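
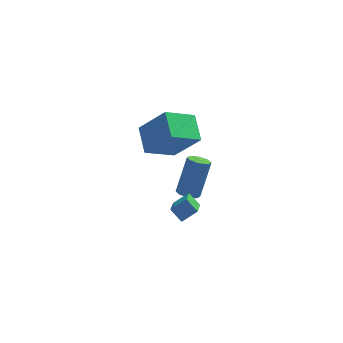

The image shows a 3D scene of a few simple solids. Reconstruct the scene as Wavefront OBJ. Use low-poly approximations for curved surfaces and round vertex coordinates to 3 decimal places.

v 1.212 -2.557 -2.846
v 1.577 -2.998 -2.754
v 2.152 -2.164 -1.041
v 1.788 -1.723 -1.134
v 1.766 -2.666 -2.979
v 2.342 -1.832 -1.267
v 1.631 -2.27 -3.127
v 2.206 -1.436 -1.414
v 1.25 -2.042 -3.11
v 1.826 -1.208 -1.397
v 0.848 -2.116 -2.939
v 1.423 -1.282 -1.226
v 0.658 -2.448 -2.713
v 1.234 -1.614 -1.001
v 0.794 -2.844 -2.566
v 1.369 -2.01 -0.853
v 1.174 -3.072 -2.583
v 1.75 -2.238 -0.87
v 0.279 -4.439 -2.014
v 1.01 -4.229 -1.515
v 0.496 -3.165 -2.869
v 1.227 -2.954 -2.37
v 0.753 -4.866 -2.53
v 1.484 -4.655 -2.031
v 0.97 -3.591 -3.385
v 1.701 -3.381 -2.886
v 0.866 1.545 -3.93
v -0.589 0.951 -3.033
v 0.667 2.947 -3.325
v -0.788 2.353 -2.428
v 2.108 1.007 -2.272
v 0.653 0.413 -1.375
v 1.909 2.409 -1.667
v 0.454 1.815 -0.77
f 2 1 5
f 2 5 3
f 3 5 6
f 3 6 4
f 5 1 7
f 5 7 6
f 6 7 8
f 6 8 4
f 7 1 9
f 7 9 8
f 8 9 10
f 8 10 4
f 9 1 11
f 9 11 10
f 10 11 12
f 10 12 4
f 11 1 13
f 11 13 12
f 12 13 14
f 12 14 4
f 13 1 15
f 13 15 14
f 14 15 16
f 14 16 4
f 15 1 17
f 15 17 16
f 16 17 18
f 16 18 4
f 17 1 2
f 17 2 18
f 18 2 3
f 18 3 4
f 20 22 19
f 23 20 19
f 19 22 21
f 21 23 19
f 20 26 22
f 24 20 23
f 24 26 20
f 22 26 21
f 25 23 21
f 21 26 25
f 25 24 23
f 26 24 25
f 28 30 27
f 31 28 27
f 27 30 29
f 29 31 27
f 28 34 30
f 32 28 31
f 32 34 28
f 30 34 29
f 33 31 29
f 29 34 33
f 33 32 31
f 34 32 33



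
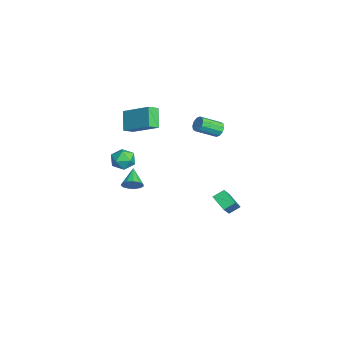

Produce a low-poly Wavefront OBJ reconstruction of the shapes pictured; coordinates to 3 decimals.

v 2.977 -2.302 3.451
v 3.729 -2.567 3.306
v 2.491 -3.313 2.774
v 3.243 -3.578 2.629
v 2.939 -3.61 3.379
v 3.239 -2.985 3.798
v 2.981 -2.895 2.282
v 3.281 -2.27 2.701
v 3.731 -2.933 2.584
v 3.705 -3.375 3.262
v 2.515 -2.505 2.818
v 2.489 -2.947 3.496
v -2.833 3.34 1.336
v -2.514 3.624 1.713
v -2.247 2.304 2.481
v -2.567 2.02 2.104
v -2.847 3.624 1.83
v -2.58 2.305 2.598
v -3.174 3.516 1.758
v -2.907 2.197 2.526
v -3.371 3.341 1.525
v -3.104 2.021 2.293
v -3.363 3.165 1.22
v -3.096 1.845 1.987
v -3.153 3.056 0.959
v -2.886 1.736 1.727
v -2.82 3.055 0.842
v -2.553 1.736 1.61
v -2.493 3.163 0.914
v -2.226 1.844 1.682
v -2.296 3.339 1.147
v -2.029 2.019 1.915
v -2.304 3.515 1.453
v -2.037 2.195 2.22
v -1.567 3.185 -4.305
v -0.185 2.662 -2.914
v -1.735 3.906 -3.867
v -0.353 3.383 -2.476
v -0.727 3.757 -4.924
v 0.655 3.234 -3.533
v -0.895 4.478 -4.486
v 0.487 3.955 -3.095
v -2.529 -1.991 -3.146
v -2.181 -1.591 -2.673
v -3.711 -1.829 -2.414
v -2.32 -1.341 -2.952
v -2.525 -1.296 -3.293
v -2.731 -1.473 -3.587
v -2.873 -1.813 -3.741
v -2.906 -2.211 -3.706
v -2.819 -2.538 -3.493
v -2.64 -2.692 -3.17
v -2.426 -2.623 -2.839
v -2.244 -2.354 -2.606
v -2.153 -1.969 -2.544
v -1.805 -2.546 4.001
v -0.576 -1.129 5.051
v -2.185 -1.93 3.615
v -0.956 -0.513 4.666
v -0.824 -2.607 2.934
v 0.405 -1.19 3.985
v -1.204 -1.991 2.549
v 0.025 -0.574 3.599
f 1 12 6
f 1 6 2
f 1 2 8
f 1 8 11
f 1 11 12
f 2 6 10
f 6 12 5
f 12 11 3
f 11 8 7
f 8 2 9
f 4 10 5
f 4 5 3
f 4 3 7
f 4 7 9
f 4 9 10
f 5 10 6
f 3 5 12
f 7 3 11
f 9 7 8
f 10 9 2
f 14 13 17
f 14 17 15
f 15 17 18
f 15 18 16
f 17 13 19
f 17 19 18
f 18 19 20
f 18 20 16
f 19 13 21
f 19 21 20
f 20 21 22
f 20 22 16
f 21 13 23
f 21 23 22
f 22 23 24
f 22 24 16
f 23 13 25
f 23 25 24
f 24 25 26
f 24 26 16
f 25 13 27
f 25 27 26
f 26 27 28
f 26 28 16
f 27 13 29
f 27 29 28
f 28 29 30
f 28 30 16
f 29 13 31
f 29 31 30
f 30 31 32
f 30 32 16
f 31 13 33
f 31 33 32
f 32 33 34
f 32 34 16
f 33 13 14
f 33 14 34
f 34 14 15
f 34 15 16
f 36 38 35
f 39 36 35
f 35 38 37
f 37 39 35
f 36 42 38
f 40 36 39
f 40 42 36
f 38 42 37
f 41 39 37
f 37 42 41
f 41 40 39
f 42 40 41
f 44 43 46
f 44 46 45
f 46 43 47
f 46 47 45
f 47 43 48
f 47 48 45
f 48 43 49
f 48 49 45
f 49 43 50
f 49 50 45
f 50 43 51
f 50 51 45
f 51 43 52
f 51 52 45
f 52 43 53
f 52 53 45
f 53 43 54
f 53 54 45
f 54 43 55
f 54 55 45
f 55 43 44
f 55 44 45
f 57 59 56
f 60 57 56
f 56 59 58
f 58 60 56
f 57 63 59
f 61 57 60
f 61 63 57
f 59 63 58
f 62 60 58
f 58 63 62
f 62 61 60
f 63 61 62



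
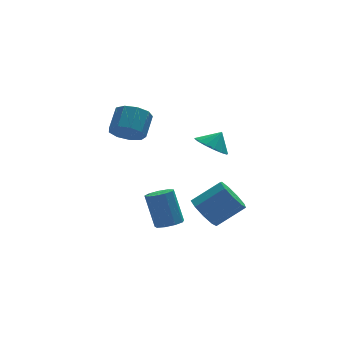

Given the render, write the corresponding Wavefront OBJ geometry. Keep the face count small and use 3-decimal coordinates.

v 0.952 1.57 -4.178
v 1.589 2.004 -4.295
v 1.345 2.864 -2.439
v 0.708 2.43 -2.322
v 1.157 2.263 -4.472
v 0.913 3.122 -2.616
v 0.629 2.198 -4.511
v 0.385 3.057 -2.655
v 0.252 1.839 -4.394
v 0.008 2.698 -2.538
v 0.202 1.354 -4.176
v -0.041 2.213 -2.32
v 0.504 0.971 -3.959
v 0.26 1.83 -2.103
v 1.014 0.868 -3.845
v 0.771 1.727 -1.988
v 1.496 1.094 -3.886
v 1.252 1.953 -2.03
v 1.723 1.543 -4.064
v 1.479 2.402 -2.208
v 3.017 1.148 1.367
v 3.597 1.762 0.849
v 3.643 1.272 2.213
v 3.244 2.064 1.066
v 2.83 2.121 1.363
v 2.467 1.917 1.662
v 2.251 1.507 1.881
v 2.24 1.001 1.962
v 2.438 0.535 1.884
v 2.79 0.233 1.667
v 3.204 0.176 1.37
v 3.567 0.38 1.072
v 3.783 0.79 0.852
v 3.794 1.296 0.771
v 2.552 0.91 -3.304
v 3.174 0.913 -4.15
v 4.709 0.772 -3.022
v 4.088 0.77 -2.176
v 3.068 1.585 -3.921
v 4.603 1.445 -2.794
v 2.72 1.942 -3.404
v 4.255 1.801 -2.276
v 2.294 1.816 -2.839
v 3.829 1.675 -1.712
v 1.989 1.266 -2.492
v 3.524 1.125 -1.365
v 1.947 0.55 -2.525
v 3.482 0.409 -1.397
v 2.189 0.002 -2.922
v 3.724 -0.138 -1.795
v 2.6 -0.12 -3.498
v 4.136 -0.261 -2.37
v 2.99 0.239 -3.983
v 4.525 0.098 -2.855
v -0.953 2.504 2.344
v -0.409 1.779 2.716
v 0.278 2.731 3.568
v -0.267 3.456 3.196
v -0.106 2.041 2.179
v 0.581 2.993 3.03
v -0.199 2.52 1.719
v 0.488 3.471 2.57
v -0.645 2.991 1.552
v 0.041 3.943 2.403
v -1.236 3.235 1.755
v -0.549 4.187 2.607
v -1.694 3.137 2.234
v -1.007 4.088 3.086
v -1.806 2.742 2.765
v -1.119 3.694 3.617
v -1.519 2.237 3.099
v -0.832 3.188 3.95
v -0.967 1.856 3.079
v -0.28 2.808 3.931
f 2 1 5
f 2 5 3
f 3 5 6
f 3 6 4
f 5 1 7
f 5 7 6
f 6 7 8
f 6 8 4
f 7 1 9
f 7 9 8
f 8 9 10
f 8 10 4
f 9 1 11
f 9 11 10
f 10 11 12
f 10 12 4
f 11 1 13
f 11 13 12
f 12 13 14
f 12 14 4
f 13 1 15
f 13 15 14
f 14 15 16
f 14 16 4
f 15 1 17
f 15 17 16
f 16 17 18
f 16 18 4
f 17 1 19
f 17 19 18
f 18 19 20
f 18 20 4
f 19 1 2
f 19 2 20
f 20 2 3
f 20 3 4
f 22 21 24
f 22 24 23
f 24 21 25
f 24 25 23
f 25 21 26
f 25 26 23
f 26 21 27
f 26 27 23
f 27 21 28
f 27 28 23
f 28 21 29
f 28 29 23
f 29 21 30
f 29 30 23
f 30 21 31
f 30 31 23
f 31 21 32
f 31 32 23
f 32 21 33
f 32 33 23
f 33 21 34
f 33 34 23
f 34 21 22
f 34 22 23
f 36 35 39
f 36 39 37
f 37 39 40
f 37 40 38
f 39 35 41
f 39 41 40
f 40 41 42
f 40 42 38
f 41 35 43
f 41 43 42
f 42 43 44
f 42 44 38
f 43 35 45
f 43 45 44
f 44 45 46
f 44 46 38
f 45 35 47
f 45 47 46
f 46 47 48
f 46 48 38
f 47 35 49
f 47 49 48
f 48 49 50
f 48 50 38
f 49 35 51
f 49 51 50
f 50 51 52
f 50 52 38
f 51 35 53
f 51 53 52
f 52 53 54
f 52 54 38
f 53 35 36
f 53 36 54
f 54 36 37
f 54 37 38
f 56 55 59
f 56 59 57
f 57 59 60
f 57 60 58
f 59 55 61
f 59 61 60
f 60 61 62
f 60 62 58
f 61 55 63
f 61 63 62
f 62 63 64
f 62 64 58
f 63 55 65
f 63 65 64
f 64 65 66
f 64 66 58
f 65 55 67
f 65 67 66
f 66 67 68
f 66 68 58
f 67 55 69
f 67 69 68
f 68 69 70
f 68 70 58
f 69 55 71
f 69 71 70
f 70 71 72
f 70 72 58
f 71 55 73
f 71 73 72
f 72 73 74
f 72 74 58
f 73 55 56
f 73 56 74
f 74 56 57
f 74 57 58



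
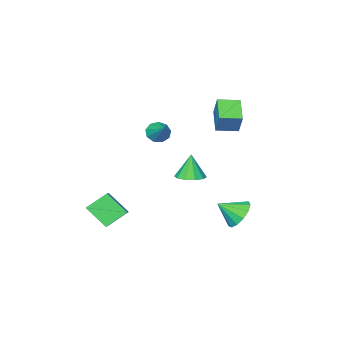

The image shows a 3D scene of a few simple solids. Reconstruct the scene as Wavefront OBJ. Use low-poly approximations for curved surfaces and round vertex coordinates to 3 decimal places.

v 0.156 0.655 -0.613
v 0.835 0.08 -0.603
v -0.096 0.385 0.933
v 1.033 0.579 -0.484
v 0.896 1.107 -0.414
v 0.477 1.462 -0.42
v -0.066 1.51 -0.5
v -0.523 1.23 -0.623
v -0.722 0.732 -0.742
v -0.585 0.203 -0.813
v -0.165 -0.152 -0.807
v 0.377 -0.199 -0.727
v -4.213 -0.785 2.535
v -3.978 -0.167 3.825
v -3.386 0.449 1.793
v -3.151 1.066 3.084
v -3.089 -1.466 2.656
v -2.854 -0.849 3.947
v -2.262 -0.233 1.915
v -2.027 0.385 3.205
v 2.24 0.506 3.448
v 2.704 0.705 2.95
v 2.72 1.694 4.372
v 2.28 0.931 2.881
v 1.836 0.958 3.077
v 1.582 0.773 3.447
v 1.635 0.463 3.818
v 1.971 0.174 4.015
v 2.433 0.04 3.947
v 2.804 0.123 3.646
v 2.911 0.386 3.252
v -2.281 1.952 -3.873
v -1.561 2.677 -4.117
v -1.279 1.248 -3.007
v -1.84 2.874 -3.634
v -2.259 2.779 -3.227
v -2.685 2.421 -3.025
v -2.982 1.914 -3.093
v -3.057 1.419 -3.408
v -2.886 1.093 -3.871
v -2.522 1.04 -4.335
v -2.082 1.276 -4.652
v -1.705 1.727 -4.722
v -1.511 2.249 -4.522
v 3.702 -2.301 -4.707
v 4.207 -3.495 -3.561
v 2.501 -1.96 -3.823
v 3.005 -3.153 -2.677
v 4.555 -1.227 -3.963
v 5.059 -2.42 -2.817
v 3.353 -0.885 -3.079
v 3.858 -2.079 -1.933
f 2 1 4
f 2 4 3
f 4 1 5
f 4 5 3
f 5 1 6
f 5 6 3
f 6 1 7
f 6 7 3
f 7 1 8
f 7 8 3
f 8 1 9
f 8 9 3
f 9 1 10
f 9 10 3
f 10 1 11
f 10 11 3
f 11 1 12
f 11 12 3
f 12 1 2
f 12 2 3
f 14 16 13
f 17 14 13
f 13 16 15
f 15 17 13
f 14 20 16
f 18 14 17
f 18 20 14
f 16 20 15
f 19 17 15
f 15 20 19
f 19 18 17
f 20 18 19
f 22 21 24
f 22 24 23
f 24 21 25
f 24 25 23
f 25 21 26
f 25 26 23
f 26 21 27
f 26 27 23
f 27 21 28
f 27 28 23
f 28 21 29
f 28 29 23
f 29 21 30
f 29 30 23
f 30 21 31
f 30 31 23
f 31 21 22
f 31 22 23
f 33 32 35
f 33 35 34
f 35 32 36
f 35 36 34
f 36 32 37
f 36 37 34
f 37 32 38
f 37 38 34
f 38 32 39
f 38 39 34
f 39 32 40
f 39 40 34
f 40 32 41
f 40 41 34
f 41 32 42
f 41 42 34
f 42 32 43
f 42 43 34
f 43 32 44
f 43 44 34
f 44 32 33
f 44 33 34
f 46 48 45
f 49 46 45
f 45 48 47
f 47 49 45
f 46 52 48
f 50 46 49
f 50 52 46
f 48 52 47
f 51 49 47
f 47 52 51
f 51 50 49
f 52 50 51



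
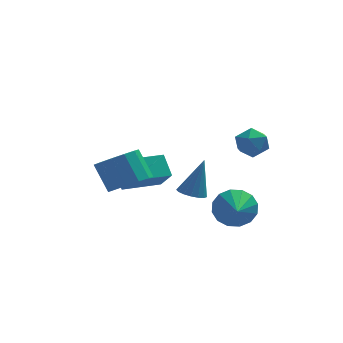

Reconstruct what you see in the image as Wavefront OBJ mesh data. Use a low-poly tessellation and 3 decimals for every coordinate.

v 0.524 1.167 -0.101
v 1.108 0.946 -0.243
v 1.076 1.573 1.541
v 1.121 1.242 -0.32
v 0.997 1.521 -0.348
v 0.764 1.719 -0.319
v 0.477 1.79 -0.24
v 0.201 1.718 -0.129
v -0.002 1.52 -0.012
v -0.084 1.241 0.084
v -0.026 0.945 0.138
v 0.157 0.7 0.137
v 0.425 0.562 0.082
v 0.715 0.562 -0.016
v 0.962 0.701 -0.133
v -1.979 0.392 1.038
v -1.077 0.462 1.389
v -1.58 1.199 2.532
v -2.481 1.128 2.182
v -1.154 0.901 1.073
v -1.656 1.638 2.216
v -1.493 1.178 0.745
v -1.995 1.915 1.888
v -1.986 1.205 0.511
v -2.488 1.942 1.654
v -2.476 0.974 0.444
v -2.979 1.711 1.587
v -2.809 0.558 0.566
v -3.312 1.295 1.709
v -2.878 0.089 0.838
v -3.381 0.826 1.981
v -2.662 -0.284 1.173
v -3.164 0.453 2.317
v -2.229 -0.442 1.466
v -2.731 0.295 2.609
v -1.716 -0.336 1.623
v -2.218 0.401 2.766
v -1.287 0.001 1.594
v -1.789 0.738 2.738
v 2.065 -0.091 3.764
v 2.518 0.494 3.561
v 2.922 -0.894 3.359
v 3.375 -0.309 3.156
v 3.245 -0.455 3.898
v 2.716 0.042 4.149
v 2.724 -0.442 2.771
v 2.195 0.055 3.022
v 2.926 0.278 2.948
v 3.248 0.27 3.645
v 2.192 -0.67 3.275
v 2.514 -0.678 3.972
v -2.1 3.576 -1.205
v -1.71 2.86 -0.257
v -2.354 4.435 -0.452
v -1.964 3.719 0.496
v -0.416 4.241 -1.396
v -0.026 3.525 -0.448
v -0.67 5.1 -0.643
v -0.28 4.384 0.305
v 2.368 1.789 -1.502
v 2.976 1.435 -2.157
v 2.272 0.391 -0.838
v 3.265 1.592 -1.784
v 3.314 1.802 -1.336
v 3.11 2.008 -0.933
v 2.707 2.155 -0.682
v 2.213 2.204 -0.651
v 1.761 2.142 -0.848
v 1.472 1.985 -1.22
v 1.423 1.775 -1.668
v 1.627 1.569 -2.071
v 2.03 1.422 -2.322
v 2.524 1.373 -2.354
f 2 1 4
f 2 4 3
f 4 1 5
f 4 5 3
f 5 1 6
f 5 6 3
f 6 1 7
f 6 7 3
f 7 1 8
f 7 8 3
f 8 1 9
f 8 9 3
f 9 1 10
f 9 10 3
f 10 1 11
f 10 11 3
f 11 1 12
f 11 12 3
f 12 1 13
f 12 13 3
f 13 1 14
f 13 14 3
f 14 1 15
f 14 15 3
f 15 1 2
f 15 2 3
f 17 16 20
f 17 20 18
f 18 20 21
f 18 21 19
f 20 16 22
f 20 22 21
f 21 22 23
f 21 23 19
f 22 16 24
f 22 24 23
f 23 24 25
f 23 25 19
f 24 16 26
f 24 26 25
f 25 26 27
f 25 27 19
f 26 16 28
f 26 28 27
f 27 28 29
f 27 29 19
f 28 16 30
f 28 30 29
f 29 30 31
f 29 31 19
f 30 16 32
f 30 32 31
f 31 32 33
f 31 33 19
f 32 16 34
f 32 34 33
f 33 34 35
f 33 35 19
f 34 16 36
f 34 36 35
f 35 36 37
f 35 37 19
f 36 16 38
f 36 38 37
f 37 38 39
f 37 39 19
f 38 16 17
f 38 17 39
f 39 17 18
f 39 18 19
f 40 51 45
f 40 45 41
f 40 41 47
f 40 47 50
f 40 50 51
f 41 45 49
f 45 51 44
f 51 50 42
f 50 47 46
f 47 41 48
f 43 49 44
f 43 44 42
f 43 42 46
f 43 46 48
f 43 48 49
f 44 49 45
f 42 44 51
f 46 42 50
f 48 46 47
f 49 48 41
f 53 55 52
f 56 53 52
f 52 55 54
f 54 56 52
f 53 59 55
f 57 53 56
f 57 59 53
f 55 59 54
f 58 56 54
f 54 59 58
f 58 57 56
f 59 57 58
f 61 60 63
f 61 63 62
f 63 60 64
f 63 64 62
f 64 60 65
f 64 65 62
f 65 60 66
f 65 66 62
f 66 60 67
f 66 67 62
f 67 60 68
f 67 68 62
f 68 60 69
f 68 69 62
f 69 60 70
f 69 70 62
f 70 60 71
f 70 71 62
f 71 60 72
f 71 72 62
f 72 60 73
f 72 73 62
f 73 60 61
f 73 61 62



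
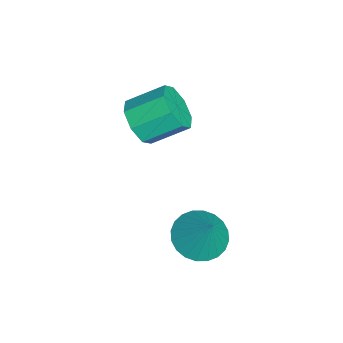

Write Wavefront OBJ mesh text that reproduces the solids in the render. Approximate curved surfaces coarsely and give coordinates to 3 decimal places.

v 3.508 2.446 -3.275
v 4.377 1.984 -3.578
v 4.232 2.874 -1.845
v 4.434 2.357 -3.718
v 4.349 2.743 -3.79
v 4.136 3.084 -3.784
v 3.828 3.328 -3.701
v 3.471 3.437 -3.553
v 3.119 3.396 -3.363
v 2.827 3.21 -3.159
v 2.638 2.908 -2.973
v 2.582 2.535 -2.833
v 2.666 2.149 -2.761
v 2.879 1.808 -2.767
v 3.188 1.564 -2.85
v 3.545 1.455 -2.998
v 3.896 1.496 -3.188
v 4.189 1.682 -3.392
v -0.216 0.11 -0.735
v 0.739 0.318 -0.889
v 0.572 1.699 -0.058
v -0.384 1.49 0.095
v 0.291 0.592 -1.435
v 0.123 1.973 -0.604
v -0.454 0.584 -1.571
v -0.622 1.964 -0.741
v -1.06 0.297 -1.218
v -1.228 1.678 -0.387
v -1.172 -0.099 -0.582
v -1.339 1.282 0.249
v -0.723 -0.373 -0.036
v -0.891 1.008 0.795
v 0.022 -0.364 0.101
v -0.146 1.016 0.931
v 0.628 -0.078 -0.253
v 0.46 1.303 0.578
f 2 1 4
f 2 4 3
f 4 1 5
f 4 5 3
f 5 1 6
f 5 6 3
f 6 1 7
f 6 7 3
f 7 1 8
f 7 8 3
f 8 1 9
f 8 9 3
f 9 1 10
f 9 10 3
f 10 1 11
f 10 11 3
f 11 1 12
f 11 12 3
f 12 1 13
f 12 13 3
f 13 1 14
f 13 14 3
f 14 1 15
f 14 15 3
f 15 1 16
f 15 16 3
f 16 1 17
f 16 17 3
f 17 1 18
f 17 18 3
f 18 1 2
f 18 2 3
f 20 19 23
f 20 23 21
f 21 23 24
f 21 24 22
f 23 19 25
f 23 25 24
f 24 25 26
f 24 26 22
f 25 19 27
f 25 27 26
f 26 27 28
f 26 28 22
f 27 19 29
f 27 29 28
f 28 29 30
f 28 30 22
f 29 19 31
f 29 31 30
f 30 31 32
f 30 32 22
f 31 19 33
f 31 33 32
f 32 33 34
f 32 34 22
f 33 19 35
f 33 35 34
f 34 35 36
f 34 36 22
f 35 19 20
f 35 20 36
f 36 20 21
f 36 21 22



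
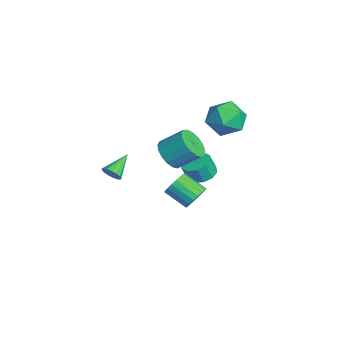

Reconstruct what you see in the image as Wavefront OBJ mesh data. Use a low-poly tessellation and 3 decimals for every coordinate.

v 3.54 1.126 -0.401
v 4.175 0.839 -0.05
v 3.335 -0.112 0.692
v 2.7 0.174 0.341
v 4.076 1.094 0.165
v 3.236 0.142 0.907
v 3.871 1.354 0.267
v 3.031 0.403 1.009
v 3.601 1.57 0.237
v 2.761 0.619 0.979
v 3.318 1.697 0.081
v 2.478 0.746 0.823
v 3.08 1.712 -0.171
v 2.24 0.76 0.571
v 2.932 1.61 -0.468
v 2.092 0.659 0.274
v 2.905 1.412 -0.752
v 2.065 0.461 -0.01
v 3.004 1.158 -0.967
v 2.164 0.206 -0.225
v 3.209 0.897 -1.069
v 2.369 -0.054 -0.327
v 3.479 0.681 -1.039
v 2.639 -0.27 -0.297
v 3.762 0.554 -0.883
v 2.922 -0.397 -0.141
v 4 0.54 -0.631
v 3.16 -0.412 0.111
v 4.148 0.641 -0.334
v 3.308 -0.31 0.408
v -1.288 0.747 -0.324
v -0.926 1.28 -1.102
v -0.531 2.485 -0.095
v -0.892 1.953 0.684
v -1.39 1.412 -1.078
v -0.995 2.617 -0.07
v -1.831 1.391 -0.881
v -1.436 2.596 0.127
v -2.148 1.223 -0.556
v -1.752 2.429 0.452
v -2.267 0.947 -0.178
v -1.872 2.152 0.83
v -2.162 0.624 0.167
v -1.767 1.829 1.174
v -1.857 0.33 0.399
v -1.461 1.535 1.406
v -1.421 0.131 0.465
v -1.026 1.336 1.473
v -0.955 0.074 0.351
v -0.559 1.279 1.359
v -0.565 0.171 0.082
v -0.169 1.376 1.09
v -0.34 0.4 -0.28
v 0.055 1.605 0.728
v -0.333 0.708 -0.652
v 0.062 1.914 0.356
v -0.544 1.026 -0.948
v -0.149 2.231 0.059
v -2.611 4.238 1.73
v -1.68 4.375 0.906
v -1.34 3.325 3.014
v -0.409 3.462 2.19
v -0.887 4.464 2.767
v -1.672 5.029 1.973
v -1.348 2.671 1.947
v -2.133 3.236 1.153
v -0.899 3.407 1.04
v -0.614 4.515 1.546
v -2.406 3.185 2.374
v -2.121 4.293 2.88
v -3.763 3.101 -3.887
v -2.977 3.509 -3.797
v -2.891 3.108 -2.723
v -3.677 2.699 -2.813
v -3.37 3.858 -3.636
v -3.284 3.457 -2.561
v -3.912 3.919 -3.57
v -3.827 3.517 -2.496
v -4.398 3.666 -3.625
v -4.312 3.265 -2.551
v -4.641 3.198 -3.781
v -4.555 2.797 -2.706
v -4.549 2.692 -3.977
v -4.463 2.291 -2.903
v -4.156 2.343 -4.139
v -4.07 1.942 -3.064
v -3.613 2.283 -4.204
v -3.528 1.881 -3.13
v -3.128 2.535 -4.149
v -3.042 2.134 -3.075
v -2.885 3.003 -3.994
v -2.799 2.602 -2.919
v 1.242 -2.819 0.427
v 1.723 -2.475 0.526
v 0.358 -1.801 1.193
v 1.619 -2.378 0.276
v 1.429 -2.381 0.061
v 1.195 -2.485 -0.07
v 0.972 -2.666 -0.087
v 0.811 -2.881 0.014
v 0.749 -3.082 0.209
v 0.799 -3.223 0.454
v 0.951 -3.271 0.693
v 1.169 -3.216 0.871
v 1.404 -3.069 0.947
v 1.602 -2.866 0.904
v 1.717 -2.651 0.752
f 2 1 5
f 2 5 3
f 3 5 6
f 3 6 4
f 5 1 7
f 5 7 6
f 6 7 8
f 6 8 4
f 7 1 9
f 7 9 8
f 8 9 10
f 8 10 4
f 9 1 11
f 9 11 10
f 10 11 12
f 10 12 4
f 11 1 13
f 11 13 12
f 12 13 14
f 12 14 4
f 13 1 15
f 13 15 14
f 14 15 16
f 14 16 4
f 15 1 17
f 15 17 16
f 16 17 18
f 16 18 4
f 17 1 19
f 17 19 18
f 18 19 20
f 18 20 4
f 19 1 21
f 19 21 20
f 20 21 22
f 20 22 4
f 21 1 23
f 21 23 22
f 22 23 24
f 22 24 4
f 23 1 25
f 23 25 24
f 24 25 26
f 24 26 4
f 25 1 27
f 25 27 26
f 26 27 28
f 26 28 4
f 27 1 29
f 27 29 28
f 28 29 30
f 28 30 4
f 29 1 2
f 29 2 30
f 30 2 3
f 30 3 4
f 32 31 35
f 32 35 33
f 33 35 36
f 33 36 34
f 35 31 37
f 35 37 36
f 36 37 38
f 36 38 34
f 37 31 39
f 37 39 38
f 38 39 40
f 38 40 34
f 39 31 41
f 39 41 40
f 40 41 42
f 40 42 34
f 41 31 43
f 41 43 42
f 42 43 44
f 42 44 34
f 43 31 45
f 43 45 44
f 44 45 46
f 44 46 34
f 45 31 47
f 45 47 46
f 46 47 48
f 46 48 34
f 47 31 49
f 47 49 48
f 48 49 50
f 48 50 34
f 49 31 51
f 49 51 50
f 50 51 52
f 50 52 34
f 51 31 53
f 51 53 52
f 52 53 54
f 52 54 34
f 53 31 55
f 53 55 54
f 54 55 56
f 54 56 34
f 55 31 57
f 55 57 56
f 56 57 58
f 56 58 34
f 57 31 32
f 57 32 58
f 58 32 33
f 58 33 34
f 59 70 64
f 59 64 60
f 59 60 66
f 59 66 69
f 59 69 70
f 60 64 68
f 64 70 63
f 70 69 61
f 69 66 65
f 66 60 67
f 62 68 63
f 62 63 61
f 62 61 65
f 62 65 67
f 62 67 68
f 63 68 64
f 61 63 70
f 65 61 69
f 67 65 66
f 68 67 60
f 72 71 75
f 72 75 73
f 73 75 76
f 73 76 74
f 75 71 77
f 75 77 76
f 76 77 78
f 76 78 74
f 77 71 79
f 77 79 78
f 78 79 80
f 78 80 74
f 79 71 81
f 79 81 80
f 80 81 82
f 80 82 74
f 81 71 83
f 81 83 82
f 82 83 84
f 82 84 74
f 83 71 85
f 83 85 84
f 84 85 86
f 84 86 74
f 85 71 87
f 85 87 86
f 86 87 88
f 86 88 74
f 87 71 89
f 87 89 88
f 88 89 90
f 88 90 74
f 89 71 91
f 89 91 90
f 90 91 92
f 90 92 74
f 91 71 72
f 91 72 92
f 92 72 73
f 92 73 74
f 94 93 96
f 94 96 95
f 96 93 97
f 96 97 95
f 97 93 98
f 97 98 95
f 98 93 99
f 98 99 95
f 99 93 100
f 99 100 95
f 100 93 101
f 100 101 95
f 101 93 102
f 101 102 95
f 102 93 103
f 102 103 95
f 103 93 104
f 103 104 95
f 104 93 105
f 104 105 95
f 105 93 106
f 105 106 95
f 106 93 107
f 106 107 95
f 107 93 94
f 107 94 95



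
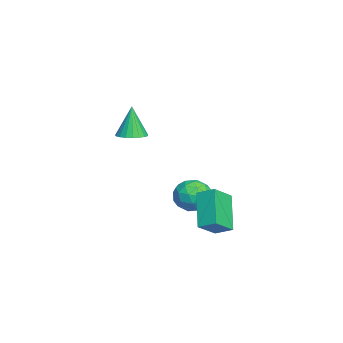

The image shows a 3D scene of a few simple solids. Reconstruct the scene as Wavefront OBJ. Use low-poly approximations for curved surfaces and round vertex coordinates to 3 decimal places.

v -0.366 1.805 -2.387
v 0.124 2.036 -1.689
v 0.176 0.484 -2.331
v 0.666 0.715 -1.633
v -0.212 0.653 -1.556
v -0.547 1.469 -1.591
v 0.847 1.051 -2.429
v 0.512 1.867 -2.464
v 0.873 1.569 -1.715
v 0.218 1.323 -1.175
v 0.082 1.197 -2.845
v -0.573 0.951 -2.305
v -0.169 2.037 -2.043
v 0.469 0.483 -1.977
v -0.047 0.447 -1.932
v 0.24 0.583 -1.522
v -0.563 1.704 -1.985
v -0.275 1.839 -1.575
v -0.473 1.026 -1.497
v 0.575 0.681 -2.445
v 0.863 0.816 -2.035
v 0.06 1.937 -2.498
v 0.347 2.073 -2.088
v 0.773 1.494 -2.523
v 0.559 1.898 -1.648
v 0.878 1.121 -1.615
v 0.985 1.319 -2.083
v 0.788 1.799 -2.103
v 0.175 1.753 -1.331
v 0.493 0.977 -1.298
v -0.023 0.94 -1.253
v -0.22 1.42 -1.273
v 0.615 1.479 -1.346
v -0.193 1.543 -2.722
v 0.125 0.767 -2.689
v 0.52 1.1 -2.747
v 0.323 1.58 -2.767
v -0.578 1.399 -2.405
v -0.259 0.622 -2.372
v -0.488 0.721 -1.917
v -0.685 1.201 -1.937
v -0.315 1.041 -2.674
v 2.563 -0.993 2.349
v 3.101 -0.644 2.458
v 2.277 -1.007 3.811
v 2.915 -0.451 2.423
v 2.668 -0.352 2.376
v 2.403 -0.364 2.324
v 2.165 -0.484 2.276
v 1.997 -0.693 2.241
v 1.927 -0.953 2.225
v 1.966 -1.22 2.23
v 2.109 -1.448 2.256
v 2.33 -1.598 2.297
v 2.592 -1.642 2.348
v 2.849 -1.575 2.399
v 3.056 -1.407 2.442
v 3.178 -1.167 2.468
v 3.194 -0.897 2.473
v 3.394 1.612 -0.372
v 3.681 2.324 -0.008
v 2.669 2.25 -1.05
v 2.955 2.963 -0.686
v 4.685 1.737 -1.634
v 4.971 2.45 -1.27
v 3.959 2.376 -2.312
v 4.246 3.088 -1.948
f 1 38 17
f 38 12 41
f 17 41 6
f 38 41 17
f 1 17 13
f 17 6 18
f 13 18 2
f 17 18 13
f 1 13 22
f 13 2 23
f 22 23 8
f 13 23 22
f 1 22 34
f 22 8 37
f 34 37 11
f 22 37 34
f 1 34 38
f 34 11 42
f 38 42 12
f 34 42 38
f 2 18 29
f 18 6 32
f 29 32 10
f 18 32 29
f 6 41 19
f 41 12 40
f 19 40 5
f 41 40 19
f 12 42 39
f 42 11 35
f 39 35 3
f 42 35 39
f 11 37 36
f 37 8 24
f 36 24 7
f 37 24 36
f 8 23 28
f 23 2 25
f 28 25 9
f 23 25 28
f 4 30 16
f 30 10 31
f 16 31 5
f 30 31 16
f 4 16 14
f 16 5 15
f 14 15 3
f 16 15 14
f 4 14 21
f 14 3 20
f 21 20 7
f 14 20 21
f 4 21 26
f 21 7 27
f 26 27 9
f 21 27 26
f 4 26 30
f 26 9 33
f 30 33 10
f 26 33 30
f 5 31 19
f 31 10 32
f 19 32 6
f 31 32 19
f 3 15 39
f 15 5 40
f 39 40 12
f 15 40 39
f 7 20 36
f 20 3 35
f 36 35 11
f 20 35 36
f 9 27 28
f 27 7 24
f 28 24 8
f 27 24 28
f 10 33 29
f 33 9 25
f 29 25 2
f 33 25 29
f 44 43 46
f 44 46 45
f 46 43 47
f 46 47 45
f 47 43 48
f 47 48 45
f 48 43 49
f 48 49 45
f 49 43 50
f 49 50 45
f 50 43 51
f 50 51 45
f 51 43 52
f 51 52 45
f 52 43 53
f 52 53 45
f 53 43 54
f 53 54 45
f 54 43 55
f 54 55 45
f 55 43 56
f 55 56 45
f 56 43 57
f 56 57 45
f 57 43 58
f 57 58 45
f 58 43 59
f 58 59 45
f 59 43 44
f 59 44 45
f 61 63 60
f 64 61 60
f 60 63 62
f 62 64 60
f 61 67 63
f 65 61 64
f 65 67 61
f 63 67 62
f 66 64 62
f 62 67 66
f 66 65 64
f 67 65 66



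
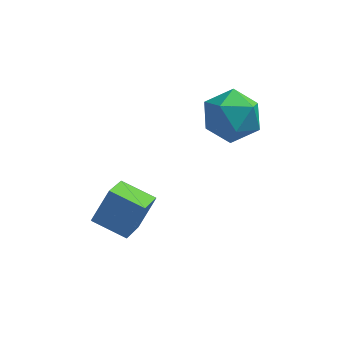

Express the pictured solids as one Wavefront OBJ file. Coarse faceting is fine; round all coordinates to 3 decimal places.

v -1.398 0.302 -2.433
v -1.692 -1.116 -1.45
v -0.801 0.944 -1.328
v -1.095 -0.474 -0.346
v -0.125 -0.226 -2.814
v -0.419 -1.644 -1.832
v 0.472 0.416 -1.71
v 0.178 -1.002 -0.727
v 2.065 2.049 2.384
v 3.06 2.317 2.931
v 3.02 0.943 1.189
v 4.015 1.211 1.736
v 3.213 0.554 2.272
v 2.623 1.238 3.011
v 3.457 2.022 1.109
v 2.867 2.706 1.848
v 3.921 2.3 2.143
v 3.77 1.393 2.862
v 2.31 1.867 1.258
v 2.159 0.96 1.977
f 2 4 1
f 5 2 1
f 1 4 3
f 3 5 1
f 2 8 4
f 6 2 5
f 6 8 2
f 4 8 3
f 7 5 3
f 3 8 7
f 7 6 5
f 8 6 7
f 9 20 14
f 9 14 10
f 9 10 16
f 9 16 19
f 9 19 20
f 10 14 18
f 14 20 13
f 20 19 11
f 19 16 15
f 16 10 17
f 12 18 13
f 12 13 11
f 12 11 15
f 12 15 17
f 12 17 18
f 13 18 14
f 11 13 20
f 15 11 19
f 17 15 16
f 18 17 10



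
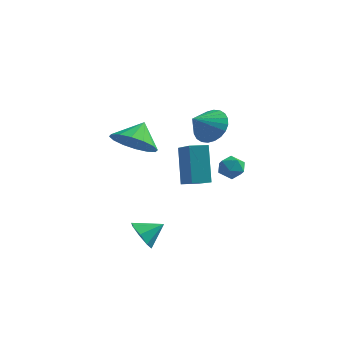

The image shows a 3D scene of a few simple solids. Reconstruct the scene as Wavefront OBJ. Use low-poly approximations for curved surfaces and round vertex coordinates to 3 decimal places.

v -3.042 -0.278 0.481
v -2.282 -0.851 0.992
v -2.958 0.598 1.339
v -2.002 -0.527 0.633
v -2 -0.135 0.234
v -2.277 0.217 -0.1
v -2.76 0.437 -0.277
v -3.317 0.465 -0.252
v -3.801 0.294 -0.03
v -4.082 -0.03 0.328
v -4.083 -0.421 0.728
v -3.806 -0.774 1.061
v -3.324 -0.994 1.239
v -2.766 -1.022 1.213
v -1.96 -1.799 -3.977
v -1.434 -2.368 -4.064
v -1.22 -1.201 -3.423
v -1.419 -1.973 -4.511
v -1.721 -1.476 -4.645
v -2.162 -1.168 -4.388
v -2.485 -1.23 -3.889
v -2.5 -1.625 -3.442
v -2.199 -2.122 -3.308
v -1.757 -2.43 -3.566
v -1.084 4.094 -2.297
v -0.629 4.572 -2.475
v -0.271 3.348 -2.225
v 0.184 3.826 -2.403
v -0.127 3.859 -1.795
v -0.629 4.32 -1.84
v -0.271 3.6 -2.86
v -0.773 4.061 -2.905
v -0.126 4.266 -2.823
v -0.038 4.427 -2.165
v -0.862 3.493 -2.535
v -0.774 3.654 -1.877
v -0.681 0.36 -1.644
v -1.18 1.172 0.069
v -1.814 1.72 -2.618
v -2.313 2.531 -0.905
v -0.027 0.869 -1.695
v -0.526 1.68 0.018
v -1.16 2.228 -2.669
v -1.659 3.04 -0.956
v -0.222 1.202 1.401
v 0.268 1.525 2.096
v -0.658 0.318 2.119
v -0.035 1.706 2.135
v -0.366 1.811 2.062
v -0.675 1.822 1.888
v -0.916 1.74 1.64
v -1.05 1.575 1.356
v -1.059 1.354 1.078
v -0.94 1.109 0.85
v -0.711 0.879 0.705
v -0.408 0.698 0.667
v -0.077 0.594 0.74
v 0.232 0.582 0.914
v 0.473 0.664 1.162
v 0.607 0.829 1.446
v 0.616 1.05 1.723
v 0.497 1.295 1.952
f 2 1 4
f 2 4 3
f 4 1 5
f 4 5 3
f 5 1 6
f 5 6 3
f 6 1 7
f 6 7 3
f 7 1 8
f 7 8 3
f 8 1 9
f 8 9 3
f 9 1 10
f 9 10 3
f 10 1 11
f 10 11 3
f 11 1 12
f 11 12 3
f 12 1 13
f 12 13 3
f 13 1 14
f 13 14 3
f 14 1 2
f 14 2 3
f 16 15 18
f 16 18 17
f 18 15 19
f 18 19 17
f 19 15 20
f 19 20 17
f 20 15 21
f 20 21 17
f 21 15 22
f 21 22 17
f 22 15 23
f 22 23 17
f 23 15 24
f 23 24 17
f 24 15 16
f 24 16 17
f 25 36 30
f 25 30 26
f 25 26 32
f 25 32 35
f 25 35 36
f 26 30 34
f 30 36 29
f 36 35 27
f 35 32 31
f 32 26 33
f 28 34 29
f 28 29 27
f 28 27 31
f 28 31 33
f 28 33 34
f 29 34 30
f 27 29 36
f 31 27 35
f 33 31 32
f 34 33 26
f 38 40 37
f 41 38 37
f 37 40 39
f 39 41 37
f 38 44 40
f 42 38 41
f 42 44 38
f 40 44 39
f 43 41 39
f 39 44 43
f 43 42 41
f 44 42 43
f 46 45 48
f 46 48 47
f 48 45 49
f 48 49 47
f 49 45 50
f 49 50 47
f 50 45 51
f 50 51 47
f 51 45 52
f 51 52 47
f 52 45 53
f 52 53 47
f 53 45 54
f 53 54 47
f 54 45 55
f 54 55 47
f 55 45 56
f 55 56 47
f 56 45 57
f 56 57 47
f 57 45 58
f 57 58 47
f 58 45 59
f 58 59 47
f 59 45 60
f 59 60 47
f 60 45 61
f 60 61 47
f 61 45 62
f 61 62 47
f 62 45 46
f 62 46 47



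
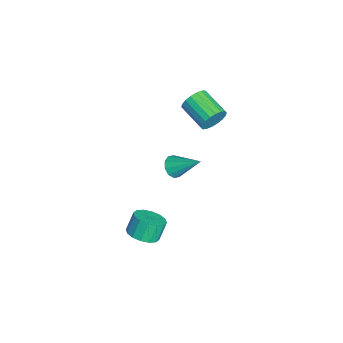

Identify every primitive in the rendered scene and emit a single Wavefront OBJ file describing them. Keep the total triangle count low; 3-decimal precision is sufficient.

v 1.282 -2.765 -4.396
v 2.183 -2.876 -4.001
v 1.739 -2.447 -2.868
v 0.838 -2.335 -3.264
v 2.177 -2.398 -4.184
v 1.733 -1.968 -3.052
v 1.931 -2.017 -4.425
v 1.487 -1.588 -3.292
v 1.511 -1.838 -4.658
v 1.067 -1.408 -3.525
v 1.03 -1.906 -4.82
v 0.586 -1.477 -3.688
v 0.617 -2.205 -4.869
v 0.172 -1.776 -3.737
v 0.381 -2.653 -4.792
v -0.063 -2.224 -3.659
v 0.387 -3.132 -4.608
v -0.057 -2.702 -3.476
v 0.633 -3.512 -4.368
v 0.189 -3.083 -3.235
v 1.053 -3.692 -4.135
v 0.609 -3.262 -3.002
v 1.534 -3.623 -3.972
v 1.09 -3.194 -2.84
v 1.948 -3.324 -3.923
v 1.503 -2.895 -2.791
v 0.192 -1.002 0.873
v 0.558 -0.704 0.289
v 0.908 0.462 2.067
v 0.137 -0.513 0.307
v -0.264 -0.508 0.54
v -0.49 -0.691 0.901
v -0.456 -0.993 1.251
v -0.174 -1.299 1.456
v 0.248 -1.491 1.439
v 0.648 -1.496 1.205
v 0.874 -1.312 0.845
v 0.84 -1.01 0.495
v -1.79 1.263 3.113
v -1.34 1.04 3.835
v -2.76 -0.027 4.389
v -3.21 0.197 3.667
v -1.536 1.359 3.95
v -2.955 0.292 4.504
v -1.782 1.66 3.899
v -3.201 0.593 4.453
v -2.029 1.882 3.692
v -3.449 0.815 4.246
v -2.23 1.981 3.37
v -3.649 0.914 3.924
v -2.343 1.939 2.998
v -3.762 0.872 3.552
v -2.347 1.762 2.648
v -3.766 0.695 3.202
v -2.24 1.487 2.391
v -3.66 0.42 2.945
v -2.045 1.168 2.276
v -3.464 0.101 2.83
v -1.799 0.867 2.327
v -3.218 -0.2 2.881
v -1.551 0.645 2.534
v -2.971 -0.422 3.088
v -1.351 0.546 2.856
v -2.77 -0.521 3.41
v -1.238 0.588 3.228
v -2.657 -0.479 3.782
v -1.234 0.765 3.578
v -2.653 -0.302 4.132
f 2 1 5
f 2 5 3
f 3 5 6
f 3 6 4
f 5 1 7
f 5 7 6
f 6 7 8
f 6 8 4
f 7 1 9
f 7 9 8
f 8 9 10
f 8 10 4
f 9 1 11
f 9 11 10
f 10 11 12
f 10 12 4
f 11 1 13
f 11 13 12
f 12 13 14
f 12 14 4
f 13 1 15
f 13 15 14
f 14 15 16
f 14 16 4
f 15 1 17
f 15 17 16
f 16 17 18
f 16 18 4
f 17 1 19
f 17 19 18
f 18 19 20
f 18 20 4
f 19 1 21
f 19 21 20
f 20 21 22
f 20 22 4
f 21 1 23
f 21 23 22
f 22 23 24
f 22 24 4
f 23 1 25
f 23 25 24
f 24 25 26
f 24 26 4
f 25 1 2
f 25 2 26
f 26 2 3
f 26 3 4
f 28 27 30
f 28 30 29
f 30 27 31
f 30 31 29
f 31 27 32
f 31 32 29
f 32 27 33
f 32 33 29
f 33 27 34
f 33 34 29
f 34 27 35
f 34 35 29
f 35 27 36
f 35 36 29
f 36 27 37
f 36 37 29
f 37 27 38
f 37 38 29
f 38 27 28
f 38 28 29
f 40 39 43
f 40 43 41
f 41 43 44
f 41 44 42
f 43 39 45
f 43 45 44
f 44 45 46
f 44 46 42
f 45 39 47
f 45 47 46
f 46 47 48
f 46 48 42
f 47 39 49
f 47 49 48
f 48 49 50
f 48 50 42
f 49 39 51
f 49 51 50
f 50 51 52
f 50 52 42
f 51 39 53
f 51 53 52
f 52 53 54
f 52 54 42
f 53 39 55
f 53 55 54
f 54 55 56
f 54 56 42
f 55 39 57
f 55 57 56
f 56 57 58
f 56 58 42
f 57 39 59
f 57 59 58
f 58 59 60
f 58 60 42
f 59 39 61
f 59 61 60
f 60 61 62
f 60 62 42
f 61 39 63
f 61 63 62
f 62 63 64
f 62 64 42
f 63 39 65
f 63 65 64
f 64 65 66
f 64 66 42
f 65 39 67
f 65 67 66
f 66 67 68
f 66 68 42
f 67 39 40
f 67 40 68
f 68 40 41
f 68 41 42



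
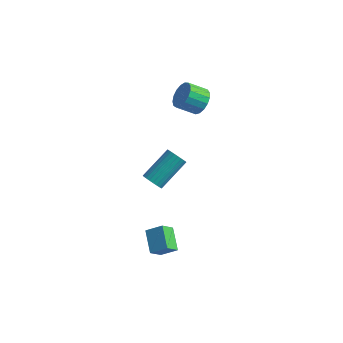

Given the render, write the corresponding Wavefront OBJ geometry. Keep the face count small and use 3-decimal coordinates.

v -1.75 4.044 1.419
v -1.268 4.014 1.954
v -1.949 3.465 2.535
v -2.43 3.496 2.001
v -1.445 4.302 2.019
v -2.126 3.753 2.6
v -1.692 4.531 1.947
v -2.373 3.983 2.528
v -1.952 4.649 1.753
v -2.633 4.101 2.335
v -2.165 4.629 1.484
v -2.846 4.08 2.065
v -2.284 4.474 1.199
v -2.965 3.925 1.78
v -2.28 4.221 0.965
v -2.96 3.672 1.546
v -2.154 3.928 0.835
v -2.835 3.379 1.416
v -1.936 3.661 0.839
v -2.617 3.112 1.42
v -1.675 3.482 0.976
v -2.356 2.933 1.557
v -1.431 3.432 1.214
v -2.112 2.883 1.796
v -1.26 3.522 1.5
v -1.941 2.974 2.081
v -1.202 3.732 1.767
v -1.882 3.183 2.348
v 0.027 -2.147 -3.715
v -0.13 -2.756 -3.114
v -0.693 -1.394 -3.139
v -0.85 -2.004 -2.539
v 0.71 -1.856 -3.241
v 0.553 -2.466 -2.641
v -0.01 -1.104 -2.666
v -0.167 -1.713 -2.065
v -1.593 -0.28 -0.879
v -1.099 -0.466 -0.837
v -0.673 0.893 0.162
v -1.167 1.08 0.119
v -1.083 -0.348 -1.005
v -0.656 1.012 -0.006
v -1.144 -0.218 -1.154
v -0.718 1.141 -0.156
v -1.274 -0.099 -1.262
v -0.848 1.261 -0.263
v -1.453 -0.006 -1.311
v -1.026 1.353 -0.312
v -1.652 0.044 -1.295
v -1.226 1.403 -0.296
v -1.843 0.045 -1.215
v -1.417 1.405 -0.216
v -1.996 -0.003 -1.084
v -1.57 1.357 -0.085
v -2.087 -0.093 -0.922
v -1.661 1.266 0.077
v -2.104 -0.212 -0.754
v -1.677 1.148 0.245
v -2.042 -0.341 -0.604
v -1.616 1.018 0.394
v -1.912 -0.461 -0.497
v -1.486 0.899 0.502
v -1.734 -0.553 -0.448
v -1.307 0.806 0.551
v -1.534 -0.603 -0.464
v -1.108 0.756 0.535
v -1.343 -0.605 -0.544
v -0.917 0.755 0.455
v -1.19 -0.557 -0.675
v -0.764 0.803 0.324
f 2 1 5
f 2 5 3
f 3 5 6
f 3 6 4
f 5 1 7
f 5 7 6
f 6 7 8
f 6 8 4
f 7 1 9
f 7 9 8
f 8 9 10
f 8 10 4
f 9 1 11
f 9 11 10
f 10 11 12
f 10 12 4
f 11 1 13
f 11 13 12
f 12 13 14
f 12 14 4
f 13 1 15
f 13 15 14
f 14 15 16
f 14 16 4
f 15 1 17
f 15 17 16
f 16 17 18
f 16 18 4
f 17 1 19
f 17 19 18
f 18 19 20
f 18 20 4
f 19 1 21
f 19 21 20
f 20 21 22
f 20 22 4
f 21 1 23
f 21 23 22
f 22 23 24
f 22 24 4
f 23 1 25
f 23 25 24
f 24 25 26
f 24 26 4
f 25 1 27
f 25 27 26
f 26 27 28
f 26 28 4
f 27 1 2
f 27 2 28
f 28 2 3
f 28 3 4
f 30 32 29
f 33 30 29
f 29 32 31
f 31 33 29
f 30 36 32
f 34 30 33
f 34 36 30
f 32 36 31
f 35 33 31
f 31 36 35
f 35 34 33
f 36 34 35
f 38 37 41
f 38 41 39
f 39 41 42
f 39 42 40
f 41 37 43
f 41 43 42
f 42 43 44
f 42 44 40
f 43 37 45
f 43 45 44
f 44 45 46
f 44 46 40
f 45 37 47
f 45 47 46
f 46 47 48
f 46 48 40
f 47 37 49
f 47 49 48
f 48 49 50
f 48 50 40
f 49 37 51
f 49 51 50
f 50 51 52
f 50 52 40
f 51 37 53
f 51 53 52
f 52 53 54
f 52 54 40
f 53 37 55
f 53 55 54
f 54 55 56
f 54 56 40
f 55 37 57
f 55 57 56
f 56 57 58
f 56 58 40
f 57 37 59
f 57 59 58
f 58 59 60
f 58 60 40
f 59 37 61
f 59 61 60
f 60 61 62
f 60 62 40
f 61 37 63
f 61 63 62
f 62 63 64
f 62 64 40
f 63 37 65
f 63 65 64
f 64 65 66
f 64 66 40
f 65 37 67
f 65 67 66
f 66 67 68
f 66 68 40
f 67 37 69
f 67 69 68
f 68 69 70
f 68 70 40
f 69 37 38
f 69 38 70
f 70 38 39
f 70 39 40



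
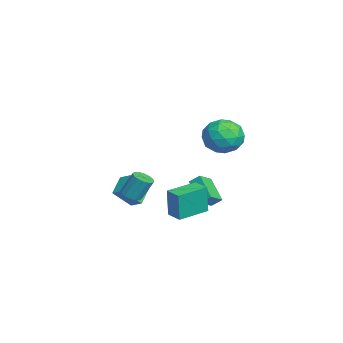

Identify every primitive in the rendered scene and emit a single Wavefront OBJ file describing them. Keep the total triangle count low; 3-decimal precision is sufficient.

v 0.818 -1.538 -2.887
v 0.882 -1.61 -1.009
v -0.326 0.1 -2.785
v -0.262 0.028 -0.907
v 1.662 -0.948 -2.893
v 1.726 -1.02 -1.015
v 0.518 0.69 -2.791
v 0.582 0.618 -0.913
v 3.895 -3.615 0.181
v 4.532 -3.676 0.199
v 4.561 -3.007 1.496
v 3.925 -2.945 1.479
v 4.478 -3.385 0.05
v 4.507 -2.716 1.347
v 4.268 -3.156 -0.064
v 4.297 -2.486 1.233
v 3.958 -3.049 -0.112
v 3.987 -2.38 1.185
v 3.631 -3.094 -0.081
v 3.66 -2.425 1.216
v 3.375 -3.279 0.02
v 3.404 -2.61 1.317
v 3.259 -3.553 0.164
v 3.288 -2.884 1.461
v 3.313 -3.844 0.313
v 3.342 -3.175 1.61
v 3.523 -4.074 0.427
v 3.552 -3.404 1.724
v 3.833 -4.18 0.475
v 3.862 -3.511 1.772
v 4.16 -4.135 0.444
v 4.189 -3.466 1.741
v 4.416 -3.95 0.343
v 4.445 -3.281 1.64
v 3.098 2.181 4.65
v 3.758 1.743 3.696
v 1.582 0.957 4.164
v 2.242 0.519 3.21
v 2.587 0.259 4.373
v 3.523 1.016 4.673
v 1.817 1.684 3.187
v 2.753 2.441 3.487
v 2.966 1.436 2.791
v 3.442 0.555 3.524
v 1.898 2.145 4.336
v 2.374 1.264 5.069
v 3.561 2.069 4.216
v 1.779 0.631 3.644
v 1.982 0.478 4.328
v 2.37 0.221 3.767
v 3.423 1.642 4.79
v 3.811 1.384 4.229
v 3.122 0.513 4.627
v 1.529 1.316 3.631
v 1.917 1.058 3.07
v 2.97 2.479 4.093
v 3.358 2.222 3.532
v 2.218 2.187 3.233
v 3.484 1.631 3.123
v 2.593 0.912 2.837
v 2.343 1.597 2.824
v 2.893 2.041 3
v 3.763 1.114 3.554
v 2.872 0.394 3.268
v 3.075 0.242 3.952
v 3.625 0.686 4.129
v 3.298 0.933 3.022
v 2.468 2.306 4.592
v 1.577 1.586 4.306
v 1.715 2.014 3.731
v 2.265 2.458 3.908
v 2.747 1.788 5.023
v 1.856 1.069 4.737
v 2.447 0.659 4.86
v 2.997 1.103 5.036
v 2.042 1.767 4.838
v -4.619 0.5 -3.18
v -3.888 -0.197 -2.57
v -4.477 1.118 -2.644
v -3.746 0.42 -2.034
v -3.194 1.08 -4.226
v -2.463 0.382 -3.616
v -3.052 1.697 -3.69
v -2.321 1 -3.08
v -2.985 -4.628 -2.991
v -4.117 -4.167 -2.268
v -3.31 -3.56 -4.179
v -4.442 -3.1 -3.456
v -2.478 -4.02 -2.584
v -3.61 -3.56 -1.861
v -2.803 -2.953 -3.772
v -3.935 -2.492 -3.049
f 2 4 1
f 5 2 1
f 1 4 3
f 3 5 1
f 2 8 4
f 6 2 5
f 6 8 2
f 4 8 3
f 7 5 3
f 3 8 7
f 7 6 5
f 8 6 7
f 10 9 13
f 10 13 11
f 11 13 14
f 11 14 12
f 13 9 15
f 13 15 14
f 14 15 16
f 14 16 12
f 15 9 17
f 15 17 16
f 16 17 18
f 16 18 12
f 17 9 19
f 17 19 18
f 18 19 20
f 18 20 12
f 19 9 21
f 19 21 20
f 20 21 22
f 20 22 12
f 21 9 23
f 21 23 22
f 22 23 24
f 22 24 12
f 23 9 25
f 23 25 24
f 24 25 26
f 24 26 12
f 25 9 27
f 25 27 26
f 26 27 28
f 26 28 12
f 27 9 29
f 27 29 28
f 28 29 30
f 28 30 12
f 29 9 31
f 29 31 30
f 30 31 32
f 30 32 12
f 31 9 33
f 31 33 32
f 32 33 34
f 32 34 12
f 33 9 10
f 33 10 34
f 34 10 11
f 34 11 12
f 35 72 51
f 72 46 75
f 51 75 40
f 72 75 51
f 35 51 47
f 51 40 52
f 47 52 36
f 51 52 47
f 35 47 56
f 47 36 57
f 56 57 42
f 47 57 56
f 35 56 68
f 56 42 71
f 68 71 45
f 56 71 68
f 35 68 72
f 68 45 76
f 72 76 46
f 68 76 72
f 36 52 63
f 52 40 66
f 63 66 44
f 52 66 63
f 40 75 53
f 75 46 74
f 53 74 39
f 75 74 53
f 46 76 73
f 76 45 69
f 73 69 37
f 76 69 73
f 45 71 70
f 71 42 58
f 70 58 41
f 71 58 70
f 42 57 62
f 57 36 59
f 62 59 43
f 57 59 62
f 38 64 50
f 64 44 65
f 50 65 39
f 64 65 50
f 38 50 48
f 50 39 49
f 48 49 37
f 50 49 48
f 38 48 55
f 48 37 54
f 55 54 41
f 48 54 55
f 38 55 60
f 55 41 61
f 60 61 43
f 55 61 60
f 38 60 64
f 60 43 67
f 64 67 44
f 60 67 64
f 39 65 53
f 65 44 66
f 53 66 40
f 65 66 53
f 37 49 73
f 49 39 74
f 73 74 46
f 49 74 73
f 41 54 70
f 54 37 69
f 70 69 45
f 54 69 70
f 43 61 62
f 61 41 58
f 62 58 42
f 61 58 62
f 44 67 63
f 67 43 59
f 63 59 36
f 67 59 63
f 78 80 77
f 81 78 77
f 77 80 79
f 79 81 77
f 78 84 80
f 82 78 81
f 82 84 78
f 80 84 79
f 83 81 79
f 79 84 83
f 83 82 81
f 84 82 83
f 86 88 85
f 89 86 85
f 85 88 87
f 87 89 85
f 86 92 88
f 90 86 89
f 90 92 86
f 88 92 87
f 91 89 87
f 87 92 91
f 91 90 89
f 92 90 91



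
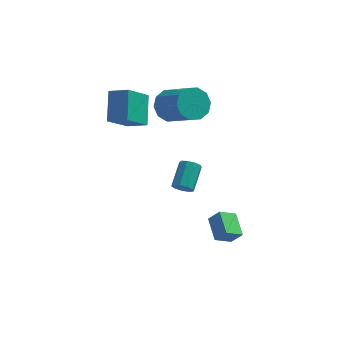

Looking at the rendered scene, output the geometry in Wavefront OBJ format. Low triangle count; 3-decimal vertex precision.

v -3.835 2.714 1.954
v -4.652 1.491 3.25
v -3.951 4.078 3.167
v -4.768 2.856 4.463
v -2.792 2.444 2.357
v -3.609 1.222 3.653
v -2.908 3.809 3.57
v -3.725 2.586 4.866
v -1.067 2.888 -2.882
v -0.505 2.914 -3.091
v -0.251 4.237 -2.247
v -0.813 4.212 -2.038
v -0.756 3.121 -3.34
v -0.503 4.444 -2.496
v -1.153 3.219 -3.375
v -0.9 4.543 -2.531
v -1.51 3.163 -3.179
v -1.256 4.486 -2.335
v -1.659 2.978 -2.845
v -1.405 4.301 -2.001
v -1.531 2.751 -2.527
v -1.277 4.075 -1.683
v -1.186 2.588 -2.376
v -0.932 3.912 -1.532
v -0.785 2.566 -2.462
v -0.531 3.89 -1.618
v -0.516 2.695 -2.744
v -0.262 4.018 -1.9
v -1.802 3.902 2.807
v -1.407 3.489 1.987
v -0.102 2.265 3.232
v -0.498 2.678 4.053
v -1.073 3.989 2.129
v 0.232 2.765 3.374
v -1.018 4.456 2.53
v 0.287 3.232 3.775
v -1.262 4.712 3.037
v 0.043 3.488 4.282
v -1.713 4.658 3.456
v -0.408 3.434 4.702
v -2.198 4.315 3.628
v -0.893 3.091 4.873
v -2.532 3.815 3.486
v -1.227 2.591 4.731
v -2.587 3.348 3.085
v -1.282 2.124 4.33
v -2.343 3.092 2.578
v -1.038 1.868 3.823
v -1.892 3.146 2.158
v -0.587 1.922 3.404
v 1.948 -2.769 -1.66
v 1.206 -3.281 -1.122
v 1.502 -1.597 -1.159
v 0.761 -2.109 -0.621
v 2.499 -2.851 -0.979
v 1.758 -3.363 -0.441
v 2.054 -1.679 -0.478
v 1.312 -2.191 0.06
f 2 4 1
f 5 2 1
f 1 4 3
f 3 5 1
f 2 8 4
f 6 2 5
f 6 8 2
f 4 8 3
f 7 5 3
f 3 8 7
f 7 6 5
f 8 6 7
f 10 9 13
f 10 13 11
f 11 13 14
f 11 14 12
f 13 9 15
f 13 15 14
f 14 15 16
f 14 16 12
f 15 9 17
f 15 17 16
f 16 17 18
f 16 18 12
f 17 9 19
f 17 19 18
f 18 19 20
f 18 20 12
f 19 9 21
f 19 21 20
f 20 21 22
f 20 22 12
f 21 9 23
f 21 23 22
f 22 23 24
f 22 24 12
f 23 9 25
f 23 25 24
f 24 25 26
f 24 26 12
f 25 9 27
f 25 27 26
f 26 27 28
f 26 28 12
f 27 9 10
f 27 10 28
f 28 10 11
f 28 11 12
f 30 29 33
f 30 33 31
f 31 33 34
f 31 34 32
f 33 29 35
f 33 35 34
f 34 35 36
f 34 36 32
f 35 29 37
f 35 37 36
f 36 37 38
f 36 38 32
f 37 29 39
f 37 39 38
f 38 39 40
f 38 40 32
f 39 29 41
f 39 41 40
f 40 41 42
f 40 42 32
f 41 29 43
f 41 43 42
f 42 43 44
f 42 44 32
f 43 29 45
f 43 45 44
f 44 45 46
f 44 46 32
f 45 29 47
f 45 47 46
f 46 47 48
f 46 48 32
f 47 29 49
f 47 49 48
f 48 49 50
f 48 50 32
f 49 29 30
f 49 30 50
f 50 30 31
f 50 31 32
f 52 54 51
f 55 52 51
f 51 54 53
f 53 55 51
f 52 58 54
f 56 52 55
f 56 58 52
f 54 58 53
f 57 55 53
f 53 58 57
f 57 56 55
f 58 56 57



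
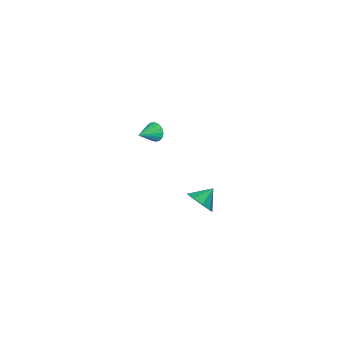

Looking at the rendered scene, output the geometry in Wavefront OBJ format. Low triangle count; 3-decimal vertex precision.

v -2.403 -4.076 1.621
v -2.138 -4.293 1.092
v -1.197 -3.864 2.139
v -2.169 -3.997 1.042
v -2.253 -3.72 1.124
v -2.371 -3.524 1.32
v -2.497 -3.454 1.585
v -2.602 -3.527 1.858
v -2.661 -3.726 2.077
v -2.661 -4.005 2.192
v -2.602 -4.3 2.176
v -2.497 -4.544 2.032
v -2.371 -4.681 1.795
v -2.253 -4.679 1.518
v -2.169 -4.539 1.264
v 0.005 3.198 2.629
v 0.446 3.302 3.349
v -0.925 3.122 3.211
v 0.275 3.819 3.144
v -0.022 4.045 2.698
v -0.306 3.875 2.22
v -0.445 3.388 1.934
v -0.373 2.813 1.973
v -0.124 2.418 2.319
v 0.185 2.388 2.811
v 0.411 2.737 3.217
f 2 1 4
f 2 4 3
f 4 1 5
f 4 5 3
f 5 1 6
f 5 6 3
f 6 1 7
f 6 7 3
f 7 1 8
f 7 8 3
f 8 1 9
f 8 9 3
f 9 1 10
f 9 10 3
f 10 1 11
f 10 11 3
f 11 1 12
f 11 12 3
f 12 1 13
f 12 13 3
f 13 1 14
f 13 14 3
f 14 1 15
f 14 15 3
f 15 1 2
f 15 2 3
f 17 16 19
f 17 19 18
f 19 16 20
f 19 20 18
f 20 16 21
f 20 21 18
f 21 16 22
f 21 22 18
f 22 16 23
f 22 23 18
f 23 16 24
f 23 24 18
f 24 16 25
f 24 25 18
f 25 16 26
f 25 26 18
f 26 16 17
f 26 17 18



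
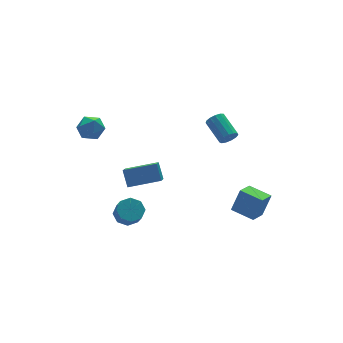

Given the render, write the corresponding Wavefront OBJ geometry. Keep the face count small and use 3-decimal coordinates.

v 3.816 1.565 0.287
v 4.256 1.413 0.616
v 4.224 2.803 1.301
v 3.784 2.955 0.973
v 4.382 1.546 0.352
v 4.35 2.936 1.037
v 4.328 1.685 0.067
v 4.296 3.075 0.753
v 4.111 1.786 -0.147
v 4.079 3.176 0.538
v 3.801 1.817 -0.224
v 3.769 3.207 0.462
v 3.495 1.768 -0.138
v 3.463 3.157 0.547
v 3.292 1.654 0.082
v 3.26 3.044 0.768
v 3.254 1.512 0.368
v 3.222 2.902 1.054
v 3.395 1.387 0.628
v 3.363 2.777 1.314
v 3.67 1.319 0.78
v 3.638 2.708 1.466
v 3.991 1.328 0.775
v 3.959 2.718 1.461
v -1.678 2.778 -2.397
v -1.597 3.441 -1.51
v -1.087 3.606 -3.07
v -1.006 4.269 -2.184
v -0.074 1.991 -1.956
v 0.007 2.654 -1.07
v 0.517 2.819 -2.63
v 0.598 3.482 -1.743
v -2.867 0.642 -2.527
v -2.165 0.374 -2.636
v -2.27 -0.231 -1.821
v -2.973 0.038 -1.713
v -2.173 0.841 -2.29
v -2.279 0.237 -1.475
v -2.589 1.192 -2.083
v -2.694 0.588 -1.268
v -3.167 1.221 -2.136
v -3.273 0.616 -1.322
v -3.57 0.911 -2.419
v -3.675 0.306 -1.604
v -3.561 0.443 -2.765
v -3.667 -0.161 -1.95
v -3.146 0.092 -2.972
v -3.251 -0.512 -2.157
v -2.567 0.064 -2.918
v -2.673 -0.541 -2.104
v 3.302 -1.797 -3.862
v 3.863 -1.761 -2.537
v 2.669 -0.605 -3.626
v 3.23 -0.57 -2.301
v 4.25 -1.21 -4.279
v 4.811 -1.175 -2.954
v 3.617 -0.019 -4.043
v 4.178 0.017 -2.718
v -3.407 4.172 3.042
v -2.653 3.886 2.842
v -3.947 3.434 2.058
v -3.193 3.148 1.858
v -3.547 2.92 2.574
v -3.213 3.376 3.182
v -3.387 3.944 1.718
v -3.053 4.4 2.326
v -2.64 3.745 2.024
v -2.74 3.113 2.553
v -3.86 4.207 2.347
v -3.96 3.575 2.876
f 2 1 5
f 2 5 3
f 3 5 6
f 3 6 4
f 5 1 7
f 5 7 6
f 6 7 8
f 6 8 4
f 7 1 9
f 7 9 8
f 8 9 10
f 8 10 4
f 9 1 11
f 9 11 10
f 10 11 12
f 10 12 4
f 11 1 13
f 11 13 12
f 12 13 14
f 12 14 4
f 13 1 15
f 13 15 14
f 14 15 16
f 14 16 4
f 15 1 17
f 15 17 16
f 16 17 18
f 16 18 4
f 17 1 19
f 17 19 18
f 18 19 20
f 18 20 4
f 19 1 21
f 19 21 20
f 20 21 22
f 20 22 4
f 21 1 23
f 21 23 22
f 22 23 24
f 22 24 4
f 23 1 2
f 23 2 24
f 24 2 3
f 24 3 4
f 26 28 25
f 29 26 25
f 25 28 27
f 27 29 25
f 26 32 28
f 30 26 29
f 30 32 26
f 28 32 27
f 31 29 27
f 27 32 31
f 31 30 29
f 32 30 31
f 34 33 37
f 34 37 35
f 35 37 38
f 35 38 36
f 37 33 39
f 37 39 38
f 38 39 40
f 38 40 36
f 39 33 41
f 39 41 40
f 40 41 42
f 40 42 36
f 41 33 43
f 41 43 42
f 42 43 44
f 42 44 36
f 43 33 45
f 43 45 44
f 44 45 46
f 44 46 36
f 45 33 47
f 45 47 46
f 46 47 48
f 46 48 36
f 47 33 49
f 47 49 48
f 48 49 50
f 48 50 36
f 49 33 34
f 49 34 50
f 50 34 35
f 50 35 36
f 52 54 51
f 55 52 51
f 51 54 53
f 53 55 51
f 52 58 54
f 56 52 55
f 56 58 52
f 54 58 53
f 57 55 53
f 53 58 57
f 57 56 55
f 58 56 57
f 59 70 64
f 59 64 60
f 59 60 66
f 59 66 69
f 59 69 70
f 60 64 68
f 64 70 63
f 70 69 61
f 69 66 65
f 66 60 67
f 62 68 63
f 62 63 61
f 62 61 65
f 62 65 67
f 62 67 68
f 63 68 64
f 61 63 70
f 65 61 69
f 67 65 66
f 68 67 60



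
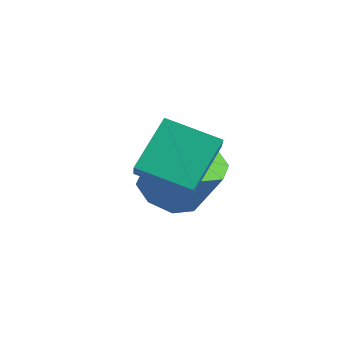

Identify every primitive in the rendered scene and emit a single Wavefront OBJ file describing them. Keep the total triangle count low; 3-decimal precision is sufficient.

v 0.187 -4.507 -1.722
v -0.064 -3.042 -0.603
v -0.214 -4.098 -2.349
v -0.465 -2.633 -1.23
v 1.685 -3.847 -2.25
v 1.434 -2.382 -1.131
v 1.284 -3.438 -2.877
v 1.033 -1.973 -1.758
v -1.123 -1.736 -4.686
v -0.225 -1.652 -5.163
v 0.56 -1.34 -3.631
v -0.337 -1.424 -3.154
v -0.6 -0.969 -5.11
v 0.186 -0.658 -3.578
v -1.281 -0.736 -4.808
v -0.495 -0.424 -3.276
v -1.869 -1.088 -4.435
v -1.084 -0.776 -2.903
v -2.02 -1.82 -4.209
v -1.235 -1.508 -2.677
v -1.646 -2.502 -4.262
v -0.86 -2.191 -2.73
v -0.965 -2.736 -4.564
v -0.179 -2.424 -3.032
v -0.376 -2.384 -4.937
v 0.409 -2.072 -3.405
f 2 4 1
f 5 2 1
f 1 4 3
f 3 5 1
f 2 8 4
f 6 2 5
f 6 8 2
f 4 8 3
f 7 5 3
f 3 8 7
f 7 6 5
f 8 6 7
f 10 9 13
f 10 13 11
f 11 13 14
f 11 14 12
f 13 9 15
f 13 15 14
f 14 15 16
f 14 16 12
f 15 9 17
f 15 17 16
f 16 17 18
f 16 18 12
f 17 9 19
f 17 19 18
f 18 19 20
f 18 20 12
f 19 9 21
f 19 21 20
f 20 21 22
f 20 22 12
f 21 9 23
f 21 23 22
f 22 23 24
f 22 24 12
f 23 9 25
f 23 25 24
f 24 25 26
f 24 26 12
f 25 9 10
f 25 10 26
f 26 10 11
f 26 11 12



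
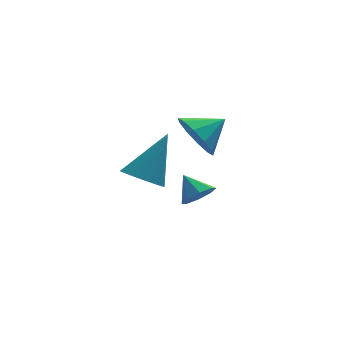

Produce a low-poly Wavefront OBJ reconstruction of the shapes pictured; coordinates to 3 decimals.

v -1.222 1.3 -1.055
v -0.666 0.693 -1.161
v -0.158 1.98 0.635
v -0.53 0.948 -1.349
v -0.514 1.264 -1.487
v -0.621 1.587 -1.55
v -0.831 1.859 -1.527
v -1.109 2.035 -1.422
v -1.407 2.084 -1.255
v -1.672 1.997 -1.052
v -1.86 1.79 -0.85
v -1.938 1.497 -0.684
v -1.892 1.171 -0.581
v -1.73 0.867 -0.561
v -1.48 0.638 -0.626
v -1.186 0.523 -0.765
v -0.898 0.542 -0.954
v 0.234 -0.239 1.608
v 0.712 -0.705 0.904
v 1.306 -0.021 2.192
v 0.677 -0.126 0.753
v 0.473 0.41 0.928
v 0.177 0.698 1.363
v -0.097 0.628 1.891
v -0.244 0.226 2.312
v -0.209 -0.352 2.464
v -0.004 -0.888 2.288
v 0.291 -1.176 1.853
v 0.565 -1.106 1.325
v 0.981 2.067 -2.659
v 1.518 2.489 -2.815
v 0.599 2.813 -1.961
v 1.095 2.569 -3.133
v 0.605 2.356 -3.174
v 0.336 1.973 -2.912
v 0.445 1.646 -2.502
v 0.868 1.565 -2.184
v 1.358 1.779 -2.144
v 1.627 2.162 -2.405
f 2 1 4
f 2 4 3
f 4 1 5
f 4 5 3
f 5 1 6
f 5 6 3
f 6 1 7
f 6 7 3
f 7 1 8
f 7 8 3
f 8 1 9
f 8 9 3
f 9 1 10
f 9 10 3
f 10 1 11
f 10 11 3
f 11 1 12
f 11 12 3
f 12 1 13
f 12 13 3
f 13 1 14
f 13 14 3
f 14 1 15
f 14 15 3
f 15 1 16
f 15 16 3
f 16 1 17
f 16 17 3
f 17 1 2
f 17 2 3
f 19 18 21
f 19 21 20
f 21 18 22
f 21 22 20
f 22 18 23
f 22 23 20
f 23 18 24
f 23 24 20
f 24 18 25
f 24 25 20
f 25 18 26
f 25 26 20
f 26 18 27
f 26 27 20
f 27 18 28
f 27 28 20
f 28 18 29
f 28 29 20
f 29 18 19
f 29 19 20
f 31 30 33
f 31 33 32
f 33 30 34
f 33 34 32
f 34 30 35
f 34 35 32
f 35 30 36
f 35 36 32
f 36 30 37
f 36 37 32
f 37 30 38
f 37 38 32
f 38 30 39
f 38 39 32
f 39 30 31
f 39 31 32



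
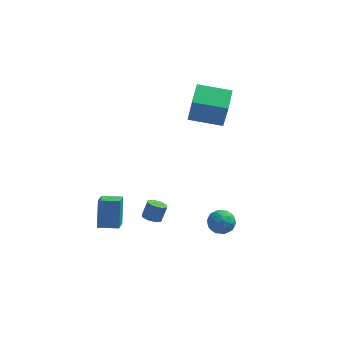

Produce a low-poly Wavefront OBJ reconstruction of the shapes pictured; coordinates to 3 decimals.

v -0.892 -1.108 -4.374
v -0.6 -1.597 -4.267
v -0.336 -1.242 -3.359
v -0.628 -0.752 -3.466
v -0.348 -1.288 -4.462
v -0.084 -0.933 -3.554
v -0.415 -0.873 -4.605
v -0.15 -0.518 -3.697
v -0.761 -0.596 -4.613
v -0.497 -0.24 -3.705
v -1.184 -0.618 -4.481
v -0.92 -0.263 -3.573
v -1.436 -0.927 -4.286
v -1.172 -0.572 -3.378
v -1.37 -1.342 -4.143
v -1.105 -0.987 -3.235
v -1.023 -1.62 -4.135
v -0.759 -1.264 -3.227
v 0.46 2.687 0.991
v 0.783 2.248 2.748
v 0.478 4.211 1.369
v 0.801 3.771 3.126
v 2.379 2.749 0.654
v 2.702 2.309 2.411
v 2.397 4.272 1.032
v 2.72 3.833 2.789
v -3.13 -4.603 -2.508
v -3.217 -3.769 -1.03
v -3.239 -3.207 -3.303
v -3.326 -2.373 -1.824
v -1.994 -4.507 -2.496
v -2.081 -3.673 -1.017
v -2.103 -3.111 -3.29
v -2.19 -2.277 -1.812
v 2.934 -2.962 -2.697
v 3.675 -2.95 -2.399
v 2.645 -3.97 -1.941
v 3.386 -3.958 -1.643
v 2.877 -3.367 -1.471
v 3.055 -2.744 -1.938
v 3.265 -4.176 -2.402
v 3.443 -3.553 -2.869
v 3.88 -3.7 -2.216
v 3.64 -3.2 -1.641
v 2.68 -3.72 -2.699
v 2.44 -3.22 -2.124
v 3.33 -2.867 -2.614
v 2.99 -4.053 -1.726
v 2.691 -3.705 -1.625
v 3.127 -3.698 -1.449
v 2.965 -2.746 -2.344
v 3.401 -2.739 -2.168
v 2.932 -2.985 -1.623
v 2.919 -4.181 -2.172
v 3.355 -4.174 -1.996
v 3.193 -3.222 -2.891
v 3.629 -3.215 -2.715
v 3.388 -3.935 -2.717
v 3.886 -3.301 -2.332
v 3.716 -3.894 -1.887
v 3.645 -4.022 -2.333
v 3.749 -3.656 -2.608
v 3.745 -3.008 -1.993
v 3.575 -3.6 -1.549
v 3.275 -3.253 -1.448
v 3.38 -2.887 -1.723
v 3.865 -3.449 -1.886
v 2.745 -3.32 -2.791
v 2.575 -3.912 -2.347
v 2.94 -4.033 -2.617
v 3.045 -3.667 -2.892
v 2.604 -3.026 -2.453
v 2.434 -3.619 -2.008
v 2.571 -3.264 -1.732
v 2.675 -2.898 -2.007
v 2.455 -3.471 -2.454
f 2 1 5
f 2 5 3
f 3 5 6
f 3 6 4
f 5 1 7
f 5 7 6
f 6 7 8
f 6 8 4
f 7 1 9
f 7 9 8
f 8 9 10
f 8 10 4
f 9 1 11
f 9 11 10
f 10 11 12
f 10 12 4
f 11 1 13
f 11 13 12
f 12 13 14
f 12 14 4
f 13 1 15
f 13 15 14
f 14 15 16
f 14 16 4
f 15 1 17
f 15 17 16
f 16 17 18
f 16 18 4
f 17 1 2
f 17 2 18
f 18 2 3
f 18 3 4
f 20 22 19
f 23 20 19
f 19 22 21
f 21 23 19
f 20 26 22
f 24 20 23
f 24 26 20
f 22 26 21
f 25 23 21
f 21 26 25
f 25 24 23
f 26 24 25
f 28 30 27
f 31 28 27
f 27 30 29
f 29 31 27
f 28 34 30
f 32 28 31
f 32 34 28
f 30 34 29
f 33 31 29
f 29 34 33
f 33 32 31
f 34 32 33
f 35 72 51
f 72 46 75
f 51 75 40
f 72 75 51
f 35 51 47
f 51 40 52
f 47 52 36
f 51 52 47
f 35 47 56
f 47 36 57
f 56 57 42
f 47 57 56
f 35 56 68
f 56 42 71
f 68 71 45
f 56 71 68
f 35 68 72
f 68 45 76
f 72 76 46
f 68 76 72
f 36 52 63
f 52 40 66
f 63 66 44
f 52 66 63
f 40 75 53
f 75 46 74
f 53 74 39
f 75 74 53
f 46 76 73
f 76 45 69
f 73 69 37
f 76 69 73
f 45 71 70
f 71 42 58
f 70 58 41
f 71 58 70
f 42 57 62
f 57 36 59
f 62 59 43
f 57 59 62
f 38 64 50
f 64 44 65
f 50 65 39
f 64 65 50
f 38 50 48
f 50 39 49
f 48 49 37
f 50 49 48
f 38 48 55
f 48 37 54
f 55 54 41
f 48 54 55
f 38 55 60
f 55 41 61
f 60 61 43
f 55 61 60
f 38 60 64
f 60 43 67
f 64 67 44
f 60 67 64
f 39 65 53
f 65 44 66
f 53 66 40
f 65 66 53
f 37 49 73
f 49 39 74
f 73 74 46
f 49 74 73
f 41 54 70
f 54 37 69
f 70 69 45
f 54 69 70
f 43 61 62
f 61 41 58
f 62 58 42
f 61 58 62
f 44 67 63
f 67 43 59
f 63 59 36
f 67 59 63



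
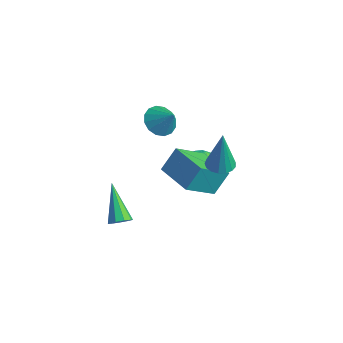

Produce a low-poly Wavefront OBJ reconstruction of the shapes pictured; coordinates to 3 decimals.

v -2.323 -0.213 1.221
v -1.709 -0.478 0.68
v -1.477 -0.087 2.119
v -1.722 -0.036 0.631
v -1.897 0.359 0.74
v -2.185 0.601 0.978
v -2.511 0.624 1.281
v -2.786 0.424 1.568
v -2.937 0.053 1.762
v -2.923 -0.39 1.811
v -2.749 -0.785 1.702
v -2.46 -1.026 1.464
v -2.135 -1.05 1.161
v -1.86 -0.849 0.874
v -1.332 0.655 -1.407
v -0.693 1.079 -2.065
v -0.067 0.101 -0.535
v 0.572 0.525 -1.193
v 0.008 1.106 -0.59
v -0.774 1.449 -1.129
v 0.014 -0.269 -1.471
v -0.768 0.074 -2.01
v 0.138 0.508 -2.104
v 0.135 1.358 -1.559
v -0.895 -0.178 -1.041
v -0.898 0.672 -0.496
v -1.124 0.916 -1.812
v 0.364 0.264 -0.788
v 0.032 0.606 -0.433
v 0.408 0.855 -0.82
v -1.171 1.133 -1.262
v -0.796 1.382 -1.649
v -0.383 1.398 -0.782
v 0.036 -0.202 -0.951
v 0.411 0.047 -1.338
v -1.168 0.325 -1.78
v -0.792 0.574 -2.167
v -0.377 -0.218 -1.818
v -0.26 0.829 -2.222
v 0.484 0.503 -1.71
v 0.156 0.037 -1.873
v -0.304 0.238 -2.19
v -0.262 1.329 -1.902
v 0.482 1.003 -1.389
v 0.151 1.345 -1.035
v -0.309 1.546 -1.352
v 0.227 0.993 -1.925
v -1.242 0.177 -1.211
v -0.498 -0.149 -0.698
v -0.451 -0.366 -1.248
v -0.911 -0.165 -1.565
v -1.244 0.677 -0.89
v -0.5 0.351 -0.378
v -0.456 0.942 -0.41
v -0.916 1.143 -0.727
v -0.987 0.187 -0.675
v -0.313 -1.829 0.002
v -0.235 -1.033 1.09
v -0.188 -0.263 -1.153
v -0.11 0.533 -0.065
v 1.59 -1.993 -0.015
v 1.668 -1.197 1.073
v 1.715 -0.427 -1.17
v 1.793 0.369 -0.082
v -0.851 -3.768 -3.036
v -0.435 -3.473 -2.76
v -2.269 -3.112 -1.604
v -0.605 -3.243 -3.034
v -0.891 -3.258 -3.309
v -1.157 -3.512 -3.457
v -1.28 -3.886 -3.408
v -1.203 -4.205 -3.185
v -0.96 -4.319 -2.892
v -0.667 -4.176 -2.667
v -0.459 -3.842 -2.615
v 2.668 -0.953 1.918
v 3.226 -0.567 1.882
v 2.812 -0.967 4.002
v 2.983 -0.351 1.9
v 2.668 -0.273 1.922
v 2.353 -0.351 1.944
v 2.11 -0.566 1.959
v 1.994 -0.871 1.965
v 2.033 -1.194 1.96
v 2.218 -1.462 1.945
v 2.505 -1.613 1.924
v 2.83 -1.613 1.902
v 3.117 -1.462 1.883
v 3.302 -1.194 1.872
v 3.341 -0.871 1.871
f 2 1 4
f 2 4 3
f 4 1 5
f 4 5 3
f 5 1 6
f 5 6 3
f 6 1 7
f 6 7 3
f 7 1 8
f 7 8 3
f 8 1 9
f 8 9 3
f 9 1 10
f 9 10 3
f 10 1 11
f 10 11 3
f 11 1 12
f 11 12 3
f 12 1 13
f 12 13 3
f 13 1 14
f 13 14 3
f 14 1 2
f 14 2 3
f 15 52 31
f 52 26 55
f 31 55 20
f 52 55 31
f 15 31 27
f 31 20 32
f 27 32 16
f 31 32 27
f 15 27 36
f 27 16 37
f 36 37 22
f 27 37 36
f 15 36 48
f 36 22 51
f 48 51 25
f 36 51 48
f 15 48 52
f 48 25 56
f 52 56 26
f 48 56 52
f 16 32 43
f 32 20 46
f 43 46 24
f 32 46 43
f 20 55 33
f 55 26 54
f 33 54 19
f 55 54 33
f 26 56 53
f 56 25 49
f 53 49 17
f 56 49 53
f 25 51 50
f 51 22 38
f 50 38 21
f 51 38 50
f 22 37 42
f 37 16 39
f 42 39 23
f 37 39 42
f 18 44 30
f 44 24 45
f 30 45 19
f 44 45 30
f 18 30 28
f 30 19 29
f 28 29 17
f 30 29 28
f 18 28 35
f 28 17 34
f 35 34 21
f 28 34 35
f 18 35 40
f 35 21 41
f 40 41 23
f 35 41 40
f 18 40 44
f 40 23 47
f 44 47 24
f 40 47 44
f 19 45 33
f 45 24 46
f 33 46 20
f 45 46 33
f 17 29 53
f 29 19 54
f 53 54 26
f 29 54 53
f 21 34 50
f 34 17 49
f 50 49 25
f 34 49 50
f 23 41 42
f 41 21 38
f 42 38 22
f 41 38 42
f 24 47 43
f 47 23 39
f 43 39 16
f 47 39 43
f 58 60 57
f 61 58 57
f 57 60 59
f 59 61 57
f 58 64 60
f 62 58 61
f 62 64 58
f 60 64 59
f 63 61 59
f 59 64 63
f 63 62 61
f 64 62 63
f 66 65 68
f 66 68 67
f 68 65 69
f 68 69 67
f 69 65 70
f 69 70 67
f 70 65 71
f 70 71 67
f 71 65 72
f 71 72 67
f 72 65 73
f 72 73 67
f 73 65 74
f 73 74 67
f 74 65 75
f 74 75 67
f 75 65 66
f 75 66 67
f 77 76 79
f 77 79 78
f 79 76 80
f 79 80 78
f 80 76 81
f 80 81 78
f 81 76 82
f 81 82 78
f 82 76 83
f 82 83 78
f 83 76 84
f 83 84 78
f 84 76 85
f 84 85 78
f 85 76 86
f 85 86 78
f 86 76 87
f 86 87 78
f 87 76 88
f 87 88 78
f 88 76 89
f 88 89 78
f 89 76 90
f 89 90 78
f 90 76 77
f 90 77 78



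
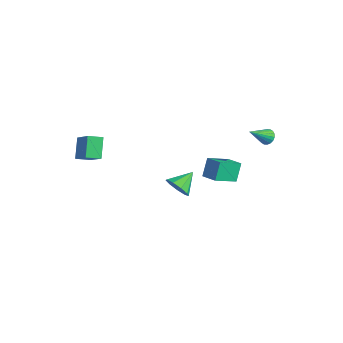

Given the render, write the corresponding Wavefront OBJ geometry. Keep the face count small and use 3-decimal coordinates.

v 2.709 4.541 2.562
v 3.18 4.688 2.783
v 2.611 3.299 3.598
v 3.019 4.809 2.914
v 2.797 4.878 2.975
v 2.558 4.88 2.954
v 2.348 4.815 2.856
v 2.21 4.695 2.7
v 2.171 4.545 2.516
v 2.239 4.394 2.342
v 2.399 4.273 2.211
v 2.621 4.204 2.15
v 2.861 4.202 2.17
v 3.07 4.267 2.268
v 3.208 4.387 2.425
v 3.247 4.537 2.608
v 3.397 -0.605 2.31
v 3.055 -0.009 3.33
v 3.476 0.828 1.497
v 3.134 1.425 2.517
v 4.386 -0.505 2.583
v 4.044 0.092 3.603
v 4.465 0.929 1.77
v 4.123 1.525 2.79
v -1.158 1.092 -3.017
v -0.467 1.413 -3.477
v -1.302 2.368 -2.343
v -0.985 1.516 -3.781
v -1.584 1.42 -3.727
v -1.983 1.171 -3.341
v -1.997 0.885 -2.804
v -1.618 0.696 -2.367
v -1.024 0.693 -2.234
v -0.493 0.876 -2.467
v -0.273 1.161 -2.959
v -4.332 -3.822 0.061
v -5.104 -3.121 1.083
v -3.948 -3.016 -0.202
v -4.721 -2.315 0.82
v -2.819 -4.105 1.4
v -3.592 -3.404 2.422
v -2.436 -3.299 1.137
v -3.208 -2.598 2.159
f 2 1 4
f 2 4 3
f 4 1 5
f 4 5 3
f 5 1 6
f 5 6 3
f 6 1 7
f 6 7 3
f 7 1 8
f 7 8 3
f 8 1 9
f 8 9 3
f 9 1 10
f 9 10 3
f 10 1 11
f 10 11 3
f 11 1 12
f 11 12 3
f 12 1 13
f 12 13 3
f 13 1 14
f 13 14 3
f 14 1 15
f 14 15 3
f 15 1 16
f 15 16 3
f 16 1 2
f 16 2 3
f 18 20 17
f 21 18 17
f 17 20 19
f 19 21 17
f 18 24 20
f 22 18 21
f 22 24 18
f 20 24 19
f 23 21 19
f 19 24 23
f 23 22 21
f 24 22 23
f 26 25 28
f 26 28 27
f 28 25 29
f 28 29 27
f 29 25 30
f 29 30 27
f 30 25 31
f 30 31 27
f 31 25 32
f 31 32 27
f 32 25 33
f 32 33 27
f 33 25 34
f 33 34 27
f 34 25 35
f 34 35 27
f 35 25 26
f 35 26 27
f 37 39 36
f 40 37 36
f 36 39 38
f 38 40 36
f 37 43 39
f 41 37 40
f 41 43 37
f 39 43 38
f 42 40 38
f 38 43 42
f 42 41 40
f 43 41 42

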